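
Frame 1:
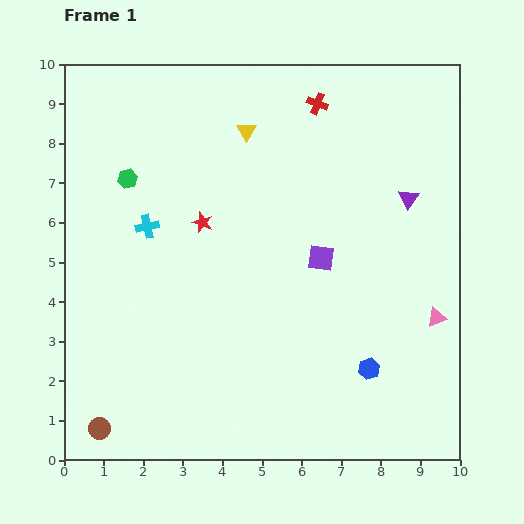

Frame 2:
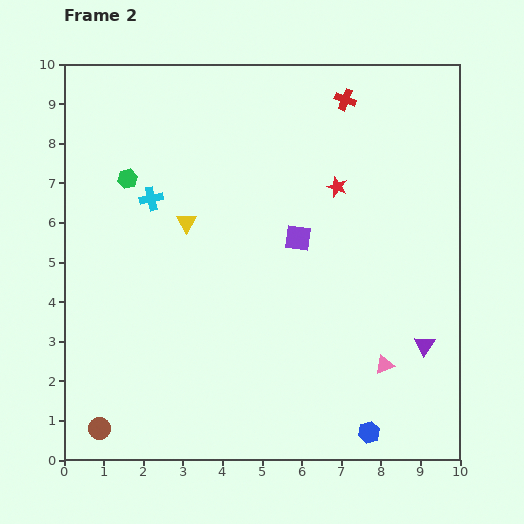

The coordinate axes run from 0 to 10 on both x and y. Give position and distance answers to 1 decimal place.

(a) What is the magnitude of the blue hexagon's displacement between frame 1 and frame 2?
1.6

The blue hexagon moved from (7.7, 2.3) to (7.7, 0.7), a distance of √(0.0² + 1.6²) ≈ 1.6.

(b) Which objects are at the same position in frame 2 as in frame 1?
the brown circle, the green hexagon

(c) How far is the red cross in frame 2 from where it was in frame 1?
0.7

The red cross moved from (6.4, 9.0) to (7.1, 9.1), a distance of √(0.7² + 0.1²) ≈ 0.7.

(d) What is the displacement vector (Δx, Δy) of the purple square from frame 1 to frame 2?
(-0.6, 0.5)

The purple square was at (6.5, 5.1) in frame 1 and (5.9, 5.6) in frame 2.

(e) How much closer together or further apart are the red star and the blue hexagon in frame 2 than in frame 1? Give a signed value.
+0.7

Distance in frame 1: 5.6. Distance in frame 2: 6.3.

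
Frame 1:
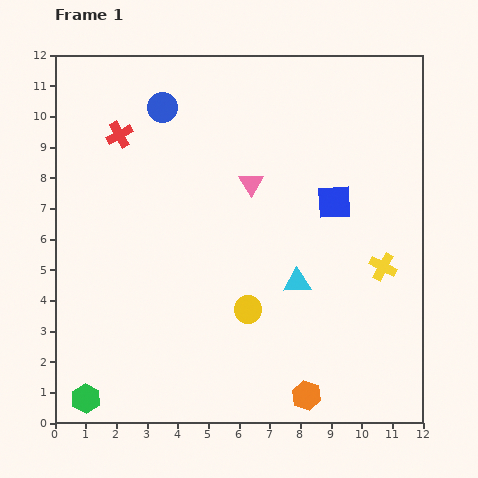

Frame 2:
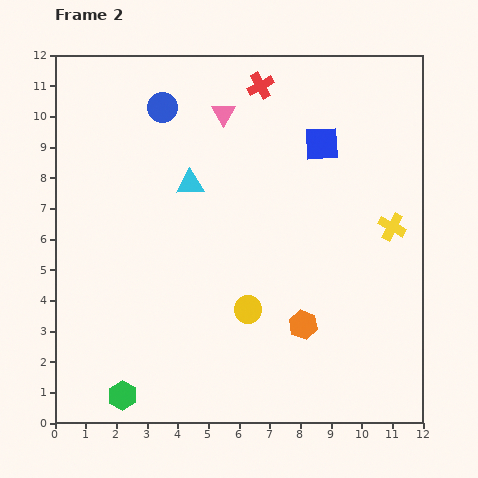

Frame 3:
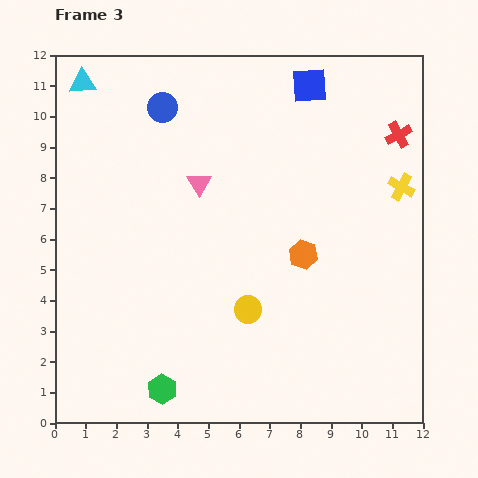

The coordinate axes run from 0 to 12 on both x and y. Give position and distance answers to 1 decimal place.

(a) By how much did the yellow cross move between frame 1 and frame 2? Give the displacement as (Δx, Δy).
(0.3, 1.3)

The yellow cross was at (10.7, 5.1) in frame 1 and (11.0, 6.4) in frame 2.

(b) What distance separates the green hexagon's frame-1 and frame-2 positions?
1.2

The green hexagon moved from (1.0, 0.8) to (2.2, 0.9), a distance of √(1.2² + 0.1²) ≈ 1.2.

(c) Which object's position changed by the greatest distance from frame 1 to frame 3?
the cyan triangle

(moved 9.6; next 9.1)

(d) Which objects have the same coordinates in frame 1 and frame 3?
the yellow circle, the blue circle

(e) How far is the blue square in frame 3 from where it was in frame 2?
1.9

The blue square moved from (8.7, 9.1) to (8.3, 11.0), a distance of √(0.4² + 1.9²) ≈ 1.9.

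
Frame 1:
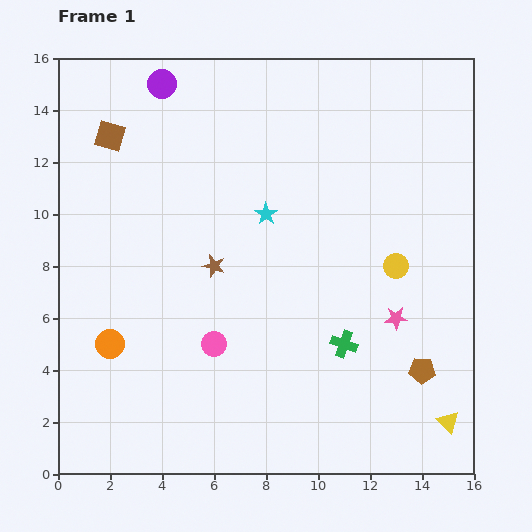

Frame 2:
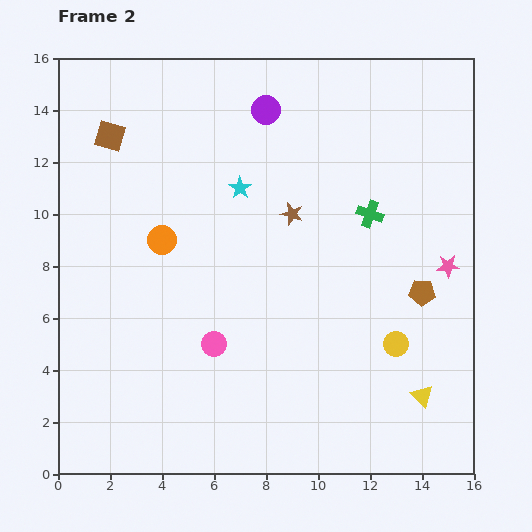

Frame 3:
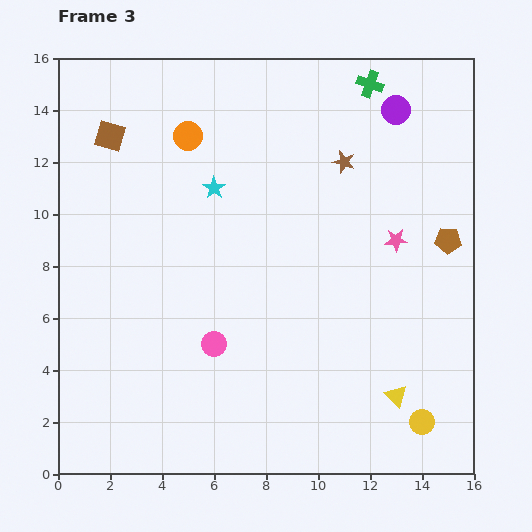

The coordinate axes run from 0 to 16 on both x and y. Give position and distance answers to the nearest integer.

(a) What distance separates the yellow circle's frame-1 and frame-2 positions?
3

The yellow circle moved from (13, 8) to (13, 5), a distance of √(0² + 3²) ≈ 3.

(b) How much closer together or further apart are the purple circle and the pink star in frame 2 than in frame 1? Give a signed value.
-4

Distance in frame 1: 13. Distance in frame 2: 9.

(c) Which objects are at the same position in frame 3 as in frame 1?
the pink circle, the brown square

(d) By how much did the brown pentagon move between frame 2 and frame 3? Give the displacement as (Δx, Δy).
(1, 2)

The brown pentagon was at (14, 7) in frame 2 and (15, 9) in frame 3.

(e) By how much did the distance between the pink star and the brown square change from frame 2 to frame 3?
-2

Distance in frame 2: 14. Distance in frame 3: 12.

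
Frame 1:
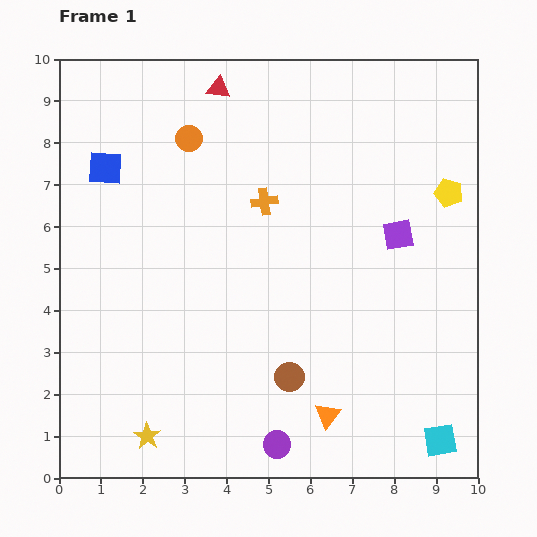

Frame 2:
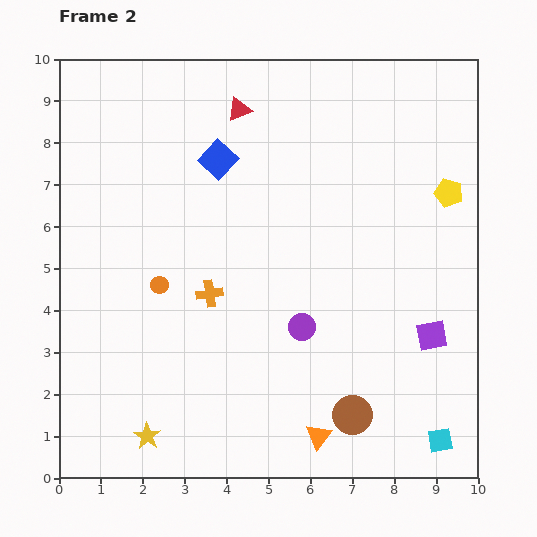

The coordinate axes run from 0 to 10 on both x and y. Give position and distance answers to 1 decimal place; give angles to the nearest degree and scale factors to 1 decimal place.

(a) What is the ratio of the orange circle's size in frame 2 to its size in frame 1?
0.7×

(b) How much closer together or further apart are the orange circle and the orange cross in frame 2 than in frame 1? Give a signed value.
-1.1

Distance in frame 1: 2.3. Distance in frame 2: 1.2.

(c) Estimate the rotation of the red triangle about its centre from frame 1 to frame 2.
30° counter-clockwise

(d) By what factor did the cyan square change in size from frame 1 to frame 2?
0.7×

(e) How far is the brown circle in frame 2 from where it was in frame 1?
1.7

The brown circle moved from (5.5, 2.4) to (7.0, 1.5), a distance of √(1.5² + 0.9²) ≈ 1.7.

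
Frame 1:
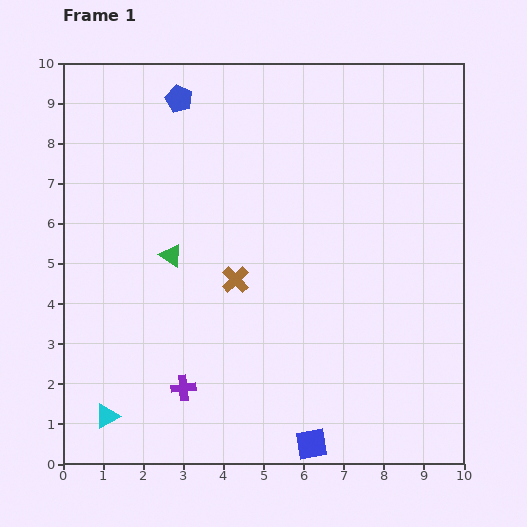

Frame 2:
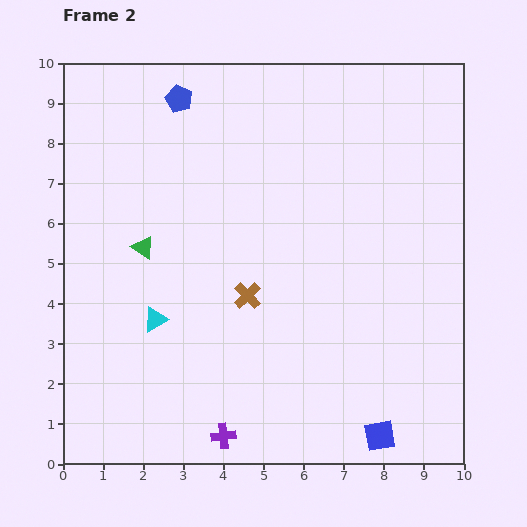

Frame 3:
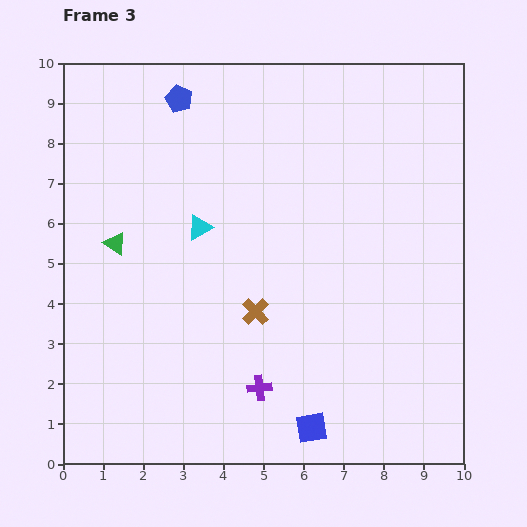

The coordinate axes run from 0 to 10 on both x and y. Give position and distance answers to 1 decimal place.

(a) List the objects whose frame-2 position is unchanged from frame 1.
the blue pentagon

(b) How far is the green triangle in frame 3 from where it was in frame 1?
1.4

The green triangle moved from (2.7, 5.2) to (1.3, 5.5), a distance of √(1.4² + 0.3²) ≈ 1.4.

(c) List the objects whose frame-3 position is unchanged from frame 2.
the blue pentagon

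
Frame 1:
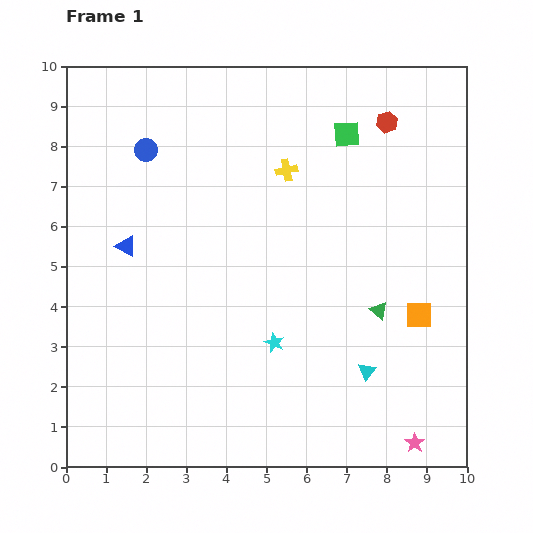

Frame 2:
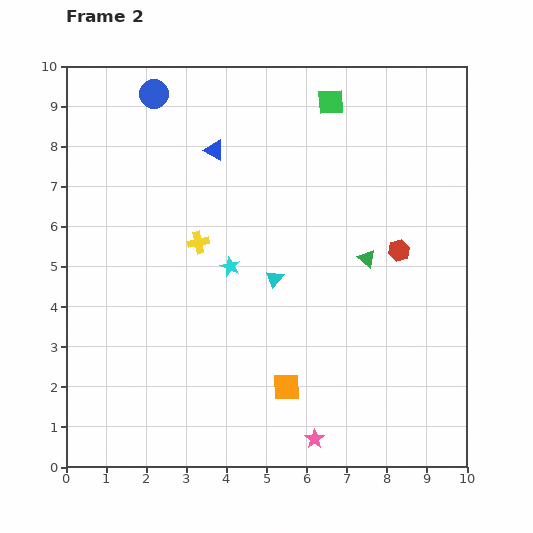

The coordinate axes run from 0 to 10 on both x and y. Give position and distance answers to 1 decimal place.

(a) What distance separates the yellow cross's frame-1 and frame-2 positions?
2.8

The yellow cross moved from (5.5, 7.4) to (3.3, 5.6), a distance of √(2.2² + 1.8²) ≈ 2.8.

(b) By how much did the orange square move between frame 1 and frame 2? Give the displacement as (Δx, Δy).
(-3.3, -1.8)

The orange square was at (8.8, 3.8) in frame 1 and (5.5, 2.0) in frame 2.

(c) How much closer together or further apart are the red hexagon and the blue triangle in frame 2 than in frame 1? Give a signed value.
-2.0

Distance in frame 1: 7.2. Distance in frame 2: 5.2.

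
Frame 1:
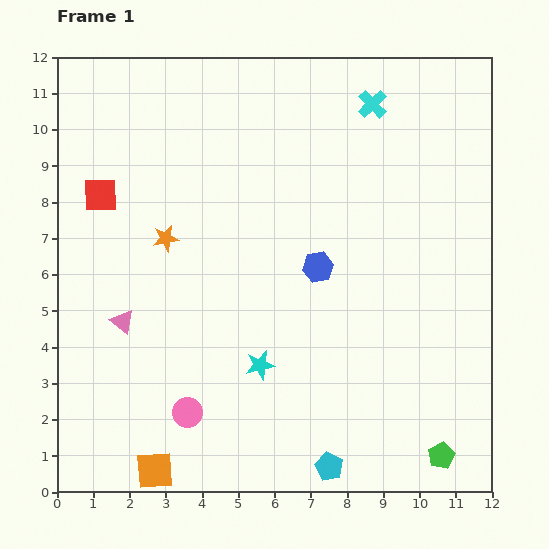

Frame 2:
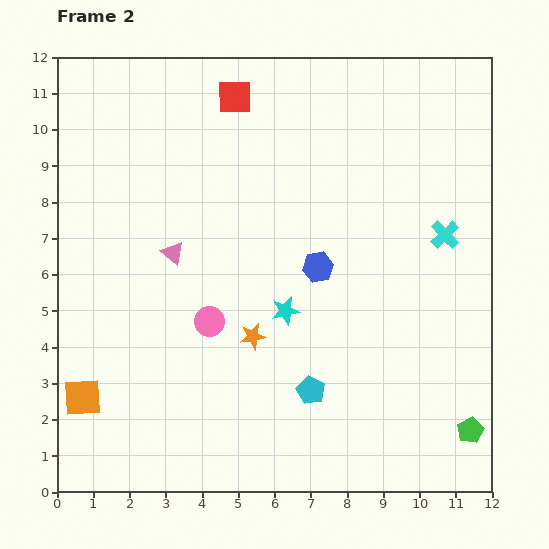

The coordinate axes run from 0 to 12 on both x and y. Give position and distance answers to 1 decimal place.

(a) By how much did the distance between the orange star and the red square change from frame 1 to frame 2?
+4.4

Distance in frame 1: 2.2. Distance in frame 2: 6.6.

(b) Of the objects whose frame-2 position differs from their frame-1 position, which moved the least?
the green pentagon

(moved 1.1)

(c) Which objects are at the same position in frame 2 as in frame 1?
the blue hexagon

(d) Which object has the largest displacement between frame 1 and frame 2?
the red square

(moved 4.6; next 4.1)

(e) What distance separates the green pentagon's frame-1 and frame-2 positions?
1.1

The green pentagon moved from (10.6, 1.0) to (11.4, 1.7), a distance of √(0.8² + 0.7²) ≈ 1.1.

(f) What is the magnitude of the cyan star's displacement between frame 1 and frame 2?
1.7

The cyan star moved from (5.6, 3.5) to (6.3, 5.0), a distance of √(0.7² + 1.5²) ≈ 1.7.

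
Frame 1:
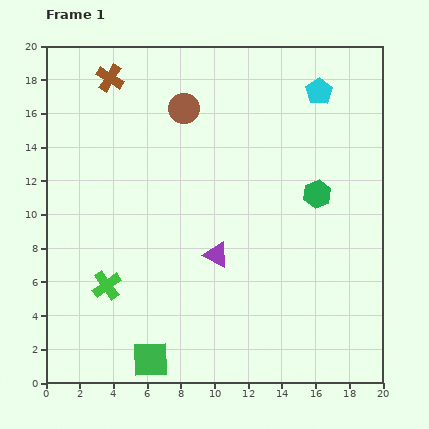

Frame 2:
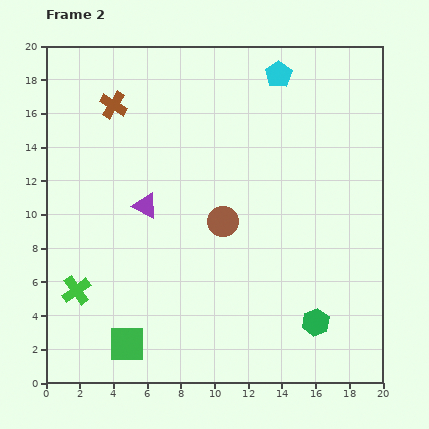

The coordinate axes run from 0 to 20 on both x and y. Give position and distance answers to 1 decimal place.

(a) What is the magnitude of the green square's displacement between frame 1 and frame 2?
1.7

The green square moved from (6.2, 1.4) to (4.8, 2.3), a distance of √(1.4² + 0.9²) ≈ 1.7.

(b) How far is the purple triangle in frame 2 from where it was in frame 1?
5.1

The purple triangle moved from (10.1, 7.6) to (5.9, 10.5), a distance of √(4.2² + 2.9²) ≈ 5.1.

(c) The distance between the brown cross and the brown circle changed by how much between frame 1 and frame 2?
+4.7

Distance in frame 1: 4.8. Distance in frame 2: 9.5.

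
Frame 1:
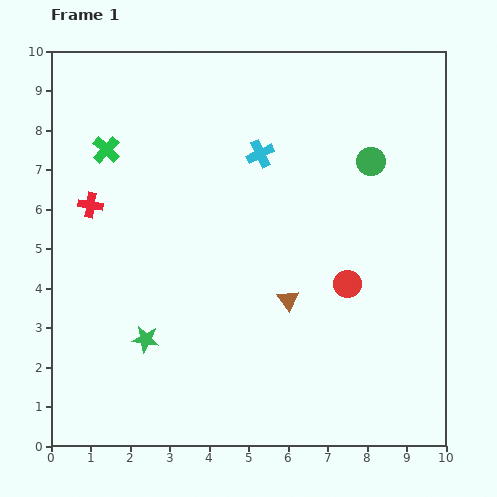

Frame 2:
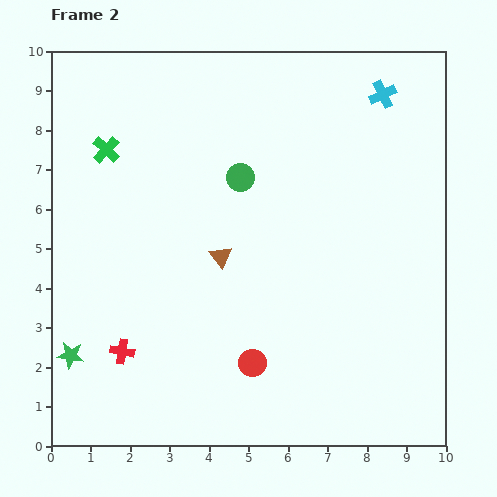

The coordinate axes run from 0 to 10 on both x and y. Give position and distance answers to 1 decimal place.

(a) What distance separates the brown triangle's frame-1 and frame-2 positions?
2.0

The brown triangle moved from (6.0, 3.7) to (4.3, 4.8), a distance of √(1.7² + 1.1²) ≈ 2.0.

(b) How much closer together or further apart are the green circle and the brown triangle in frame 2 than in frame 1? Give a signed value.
-2.0

Distance in frame 1: 4.1. Distance in frame 2: 2.1.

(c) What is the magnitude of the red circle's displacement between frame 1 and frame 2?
3.1

The red circle moved from (7.5, 4.1) to (5.1, 2.1), a distance of √(2.4² + 2.0²) ≈ 3.1.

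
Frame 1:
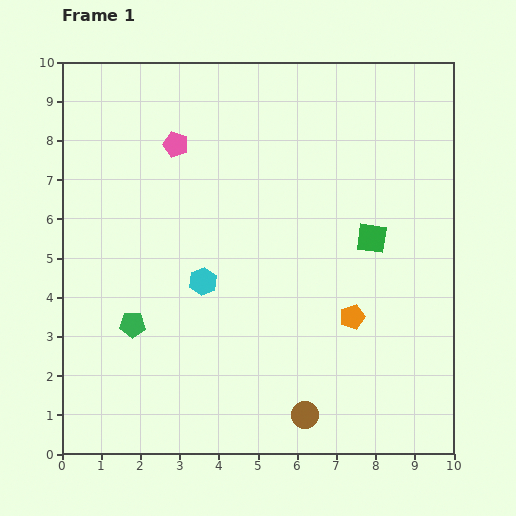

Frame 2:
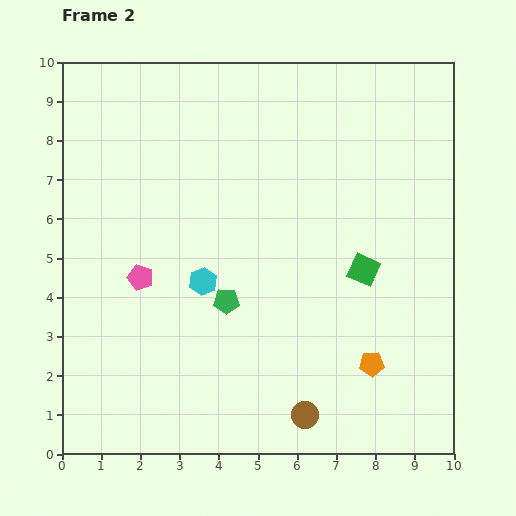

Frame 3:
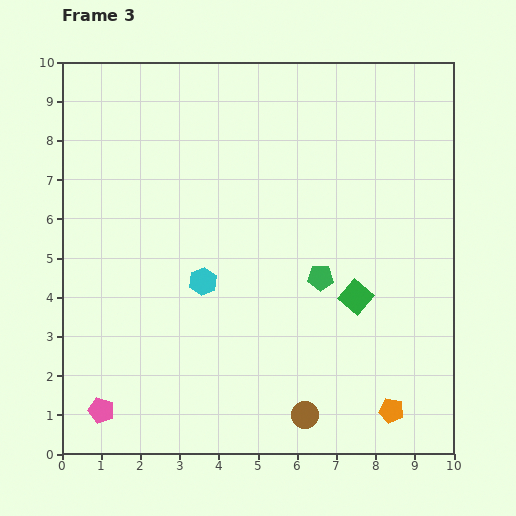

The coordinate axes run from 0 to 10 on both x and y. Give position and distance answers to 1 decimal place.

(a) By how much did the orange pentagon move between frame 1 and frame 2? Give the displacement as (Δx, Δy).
(0.5, -1.2)

The orange pentagon was at (7.4, 3.5) in frame 1 and (7.9, 2.3) in frame 2.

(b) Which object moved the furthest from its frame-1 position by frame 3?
the pink pentagon

(moved 7.1; next 4.9)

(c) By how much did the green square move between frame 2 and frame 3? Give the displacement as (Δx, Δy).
(-0.2, -0.7)

The green square was at (7.7, 4.7) in frame 2 and (7.5, 4.0) in frame 3.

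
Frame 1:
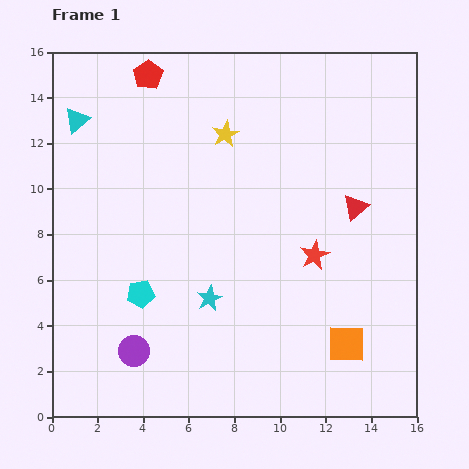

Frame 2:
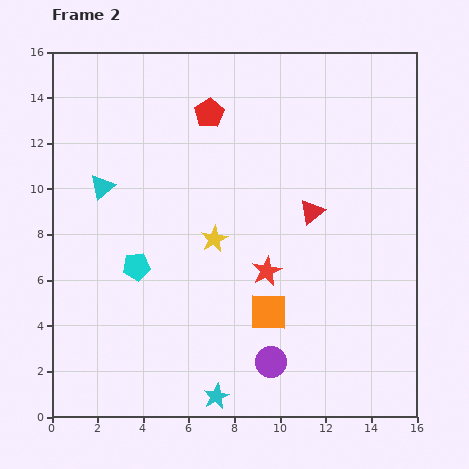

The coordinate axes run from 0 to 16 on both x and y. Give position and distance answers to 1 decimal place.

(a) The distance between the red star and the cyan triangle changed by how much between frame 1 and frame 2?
-3.9

Distance in frame 1: 12.0. Distance in frame 2: 8.1.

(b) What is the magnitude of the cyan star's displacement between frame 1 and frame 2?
4.3

The cyan star moved from (6.9, 5.2) to (7.2, 0.9), a distance of √(0.3² + 4.3²) ≈ 4.3.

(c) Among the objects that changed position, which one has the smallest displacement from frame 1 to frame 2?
the cyan pentagon

(moved 1.2)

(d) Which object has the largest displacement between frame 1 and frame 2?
the purple circle

(moved 6.0; next 4.6)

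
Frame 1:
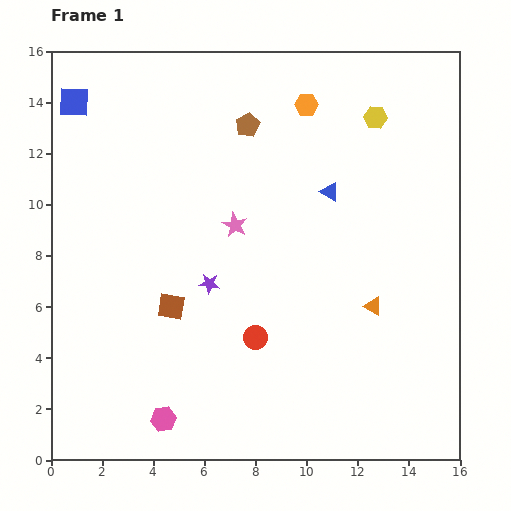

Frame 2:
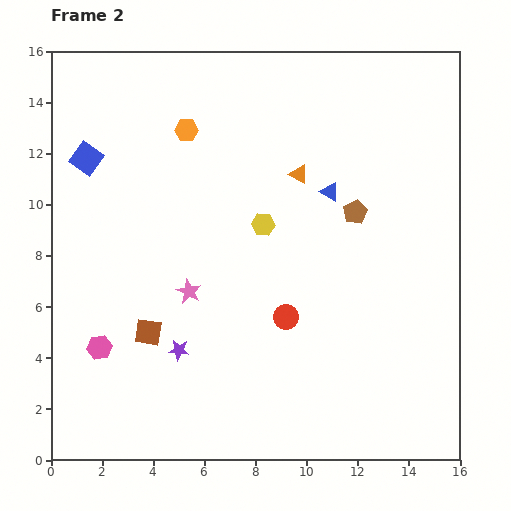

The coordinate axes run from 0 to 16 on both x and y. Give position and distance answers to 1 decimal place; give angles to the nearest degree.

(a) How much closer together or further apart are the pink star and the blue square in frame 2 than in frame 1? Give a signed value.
-1.3

Distance in frame 1: 7.9. Distance in frame 2: 6.6.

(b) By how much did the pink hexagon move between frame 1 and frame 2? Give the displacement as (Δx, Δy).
(-2.5, 2.8)

The pink hexagon was at (4.4, 1.6) in frame 1 and (1.9, 4.4) in frame 2.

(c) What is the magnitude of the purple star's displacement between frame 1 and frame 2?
2.9

The purple star moved from (6.2, 6.9) to (5.0, 4.3), a distance of √(1.2² + 2.6²) ≈ 2.9.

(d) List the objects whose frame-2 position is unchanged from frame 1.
the blue triangle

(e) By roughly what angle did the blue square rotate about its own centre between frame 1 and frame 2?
34° clockwise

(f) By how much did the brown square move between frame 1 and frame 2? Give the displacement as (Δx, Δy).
(-0.9, -1.0)

The brown square was at (4.7, 6.0) in frame 1 and (3.8, 5.0) in frame 2.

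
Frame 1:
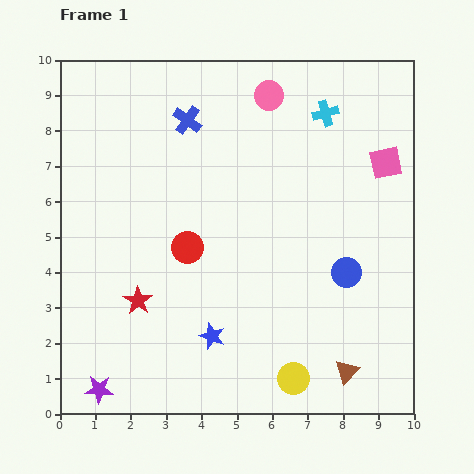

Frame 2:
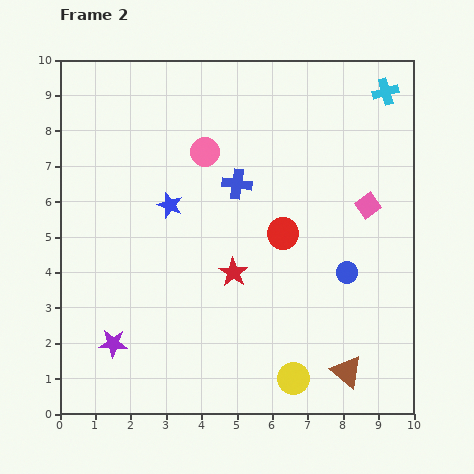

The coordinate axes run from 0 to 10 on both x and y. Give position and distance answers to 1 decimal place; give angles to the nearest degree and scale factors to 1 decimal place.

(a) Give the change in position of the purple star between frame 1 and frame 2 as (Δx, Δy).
(0.4, 1.3)

The purple star was at (1.1, 0.7) in frame 1 and (1.5, 2.0) in frame 2.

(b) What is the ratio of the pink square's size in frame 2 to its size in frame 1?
0.7×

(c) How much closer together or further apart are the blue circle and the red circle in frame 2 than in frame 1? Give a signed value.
-2.5

Distance in frame 1: 4.6. Distance in frame 2: 2.1.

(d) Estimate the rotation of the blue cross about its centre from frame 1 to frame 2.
28° counter-clockwise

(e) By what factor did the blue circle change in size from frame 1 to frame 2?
0.7×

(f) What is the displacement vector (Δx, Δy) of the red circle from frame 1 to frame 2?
(2.7, 0.4)

The red circle was at (3.6, 4.7) in frame 1 and (6.3, 5.1) in frame 2.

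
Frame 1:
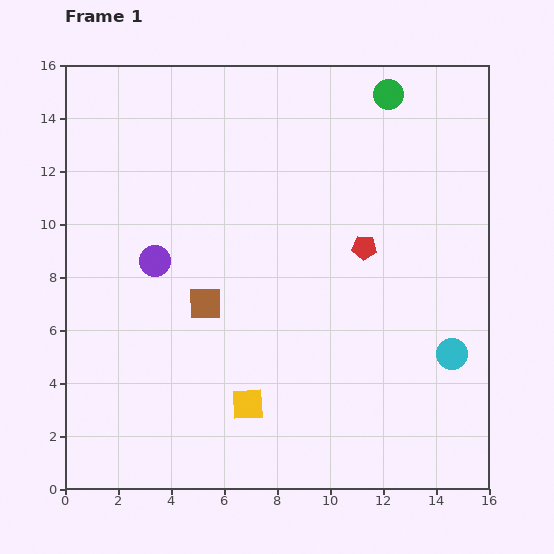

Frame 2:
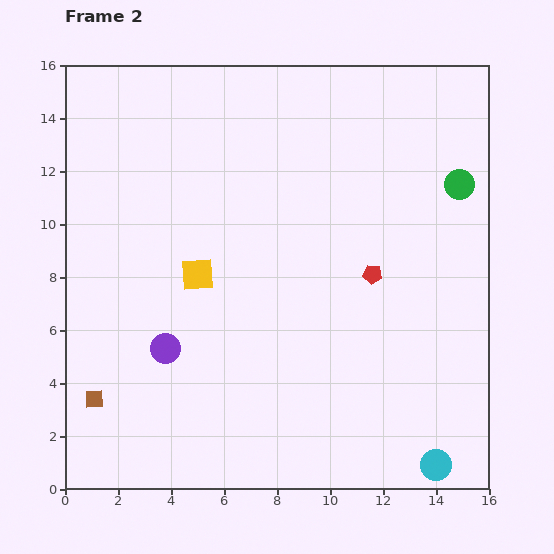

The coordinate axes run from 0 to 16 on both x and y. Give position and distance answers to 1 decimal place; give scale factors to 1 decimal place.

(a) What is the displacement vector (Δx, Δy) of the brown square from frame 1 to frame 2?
(-4.2, -3.6)

The brown square was at (5.3, 7.0) in frame 1 and (1.1, 3.4) in frame 2.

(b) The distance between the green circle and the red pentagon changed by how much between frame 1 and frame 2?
-1.2

Distance in frame 1: 5.9. Distance in frame 2: 4.7.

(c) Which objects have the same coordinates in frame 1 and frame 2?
none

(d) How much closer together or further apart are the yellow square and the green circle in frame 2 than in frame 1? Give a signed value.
-2.3

Distance in frame 1: 12.8. Distance in frame 2: 10.5.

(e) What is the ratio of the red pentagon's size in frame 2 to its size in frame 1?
0.8×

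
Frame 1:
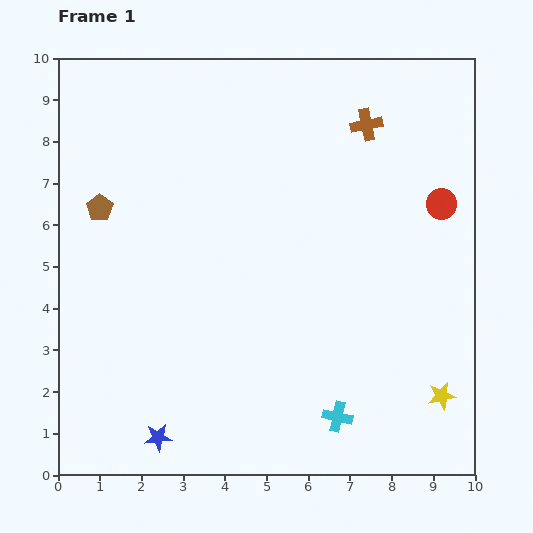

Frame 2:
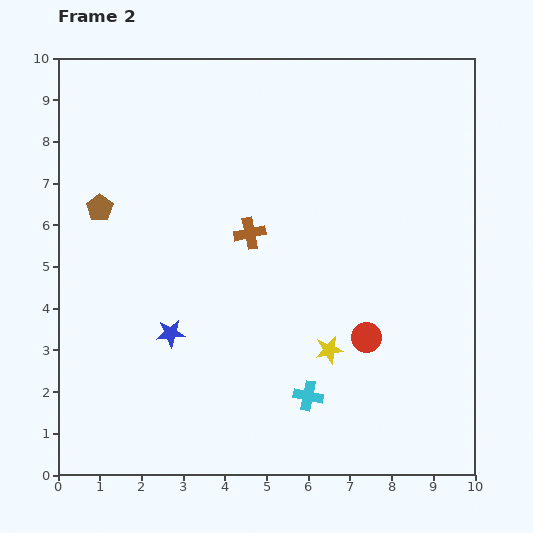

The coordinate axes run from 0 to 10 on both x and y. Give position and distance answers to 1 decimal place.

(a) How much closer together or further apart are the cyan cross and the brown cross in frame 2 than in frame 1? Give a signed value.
-2.9

Distance in frame 1: 7.0. Distance in frame 2: 4.1.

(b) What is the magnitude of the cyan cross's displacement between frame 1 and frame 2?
0.9

The cyan cross moved from (6.7, 1.4) to (6.0, 1.9), a distance of √(0.7² + 0.5²) ≈ 0.9.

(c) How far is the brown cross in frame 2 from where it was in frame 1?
3.8

The brown cross moved from (7.4, 8.4) to (4.6, 5.8), a distance of √(2.8² + 2.6²) ≈ 3.8.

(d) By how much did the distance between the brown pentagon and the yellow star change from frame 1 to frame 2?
-2.9

Distance in frame 1: 9.4. Distance in frame 2: 6.5.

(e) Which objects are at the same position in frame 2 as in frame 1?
the brown pentagon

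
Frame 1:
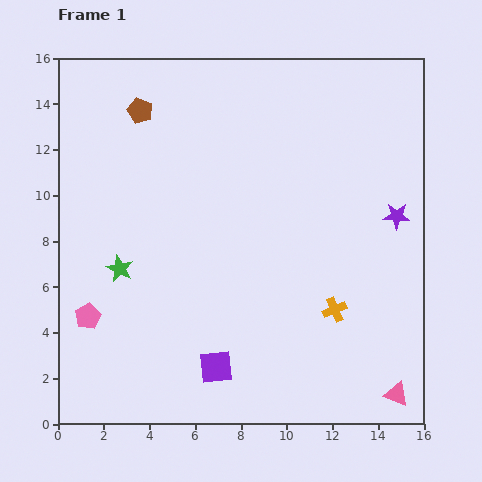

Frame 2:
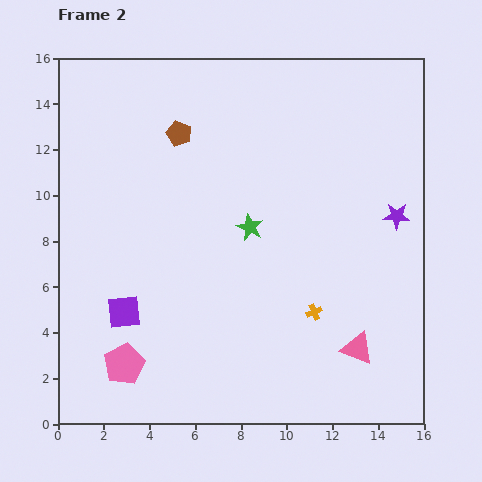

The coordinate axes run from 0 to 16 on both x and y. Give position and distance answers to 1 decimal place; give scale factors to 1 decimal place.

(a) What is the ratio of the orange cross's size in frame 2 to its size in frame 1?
0.6×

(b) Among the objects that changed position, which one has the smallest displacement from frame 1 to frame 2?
the orange cross

(moved 0.9)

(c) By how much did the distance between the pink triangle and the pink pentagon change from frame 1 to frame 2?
-3.7

Distance in frame 1: 13.9. Distance in frame 2: 10.2.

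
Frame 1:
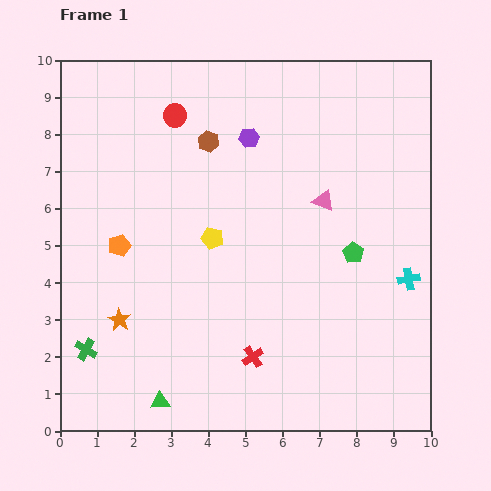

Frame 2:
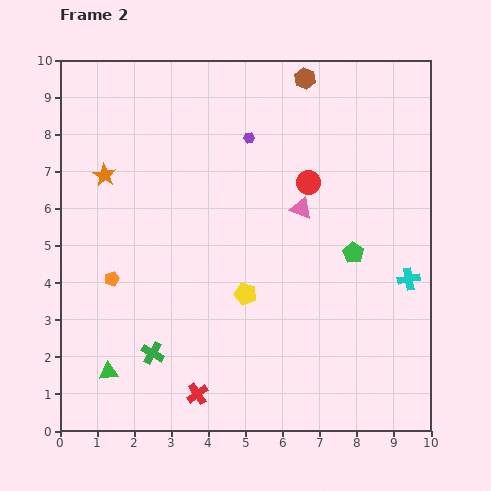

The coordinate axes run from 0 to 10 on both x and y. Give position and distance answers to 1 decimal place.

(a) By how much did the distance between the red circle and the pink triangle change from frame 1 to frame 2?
-3.9

Distance in frame 1: 4.6. Distance in frame 2: 0.7.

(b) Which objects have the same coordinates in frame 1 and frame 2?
the purple hexagon, the cyan cross, the green pentagon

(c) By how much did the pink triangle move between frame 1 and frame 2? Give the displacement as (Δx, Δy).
(-0.6, -0.2)

The pink triangle was at (7.1, 6.2) in frame 1 and (6.5, 6.0) in frame 2.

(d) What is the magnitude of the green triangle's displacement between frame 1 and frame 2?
1.6

The green triangle moved from (2.7, 0.8) to (1.3, 1.6), a distance of √(1.4² + 0.8²) ≈ 1.6.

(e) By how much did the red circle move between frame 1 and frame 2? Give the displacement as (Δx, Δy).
(3.6, -1.8)

The red circle was at (3.1, 8.5) in frame 1 and (6.7, 6.7) in frame 2.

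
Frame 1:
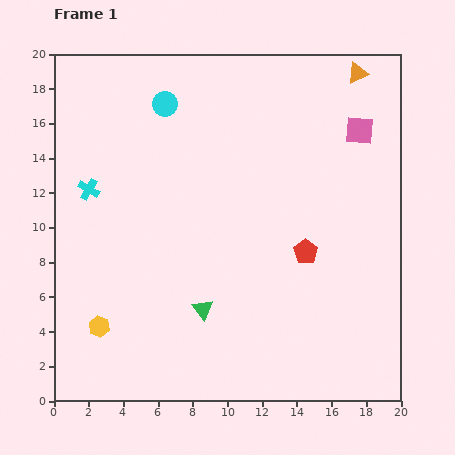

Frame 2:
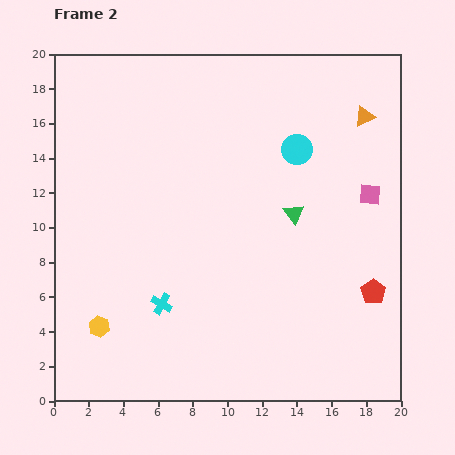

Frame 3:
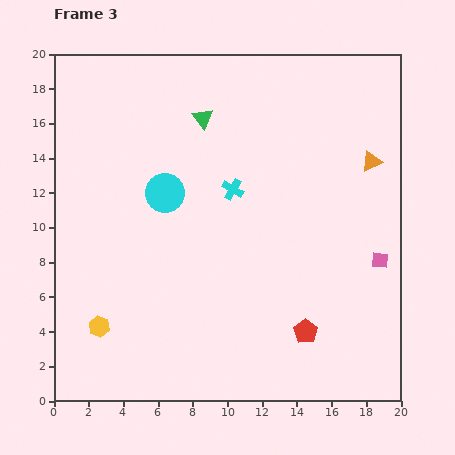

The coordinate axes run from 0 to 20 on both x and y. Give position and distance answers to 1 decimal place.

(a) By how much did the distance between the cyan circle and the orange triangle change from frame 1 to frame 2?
-6.9

Distance in frame 1: 11.2. Distance in frame 2: 4.3.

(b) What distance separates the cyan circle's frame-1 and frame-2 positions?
8.0

The cyan circle moved from (6.4, 17.1) to (14.0, 14.5), a distance of √(7.6² + 2.6²) ≈ 8.0.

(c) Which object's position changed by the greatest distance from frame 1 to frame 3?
the green triangle

(moved 11.0; next 8.3)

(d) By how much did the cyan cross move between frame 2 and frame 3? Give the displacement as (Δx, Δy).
(4.1, 6.6)

The cyan cross was at (6.2, 5.6) in frame 2 and (10.3, 12.2) in frame 3.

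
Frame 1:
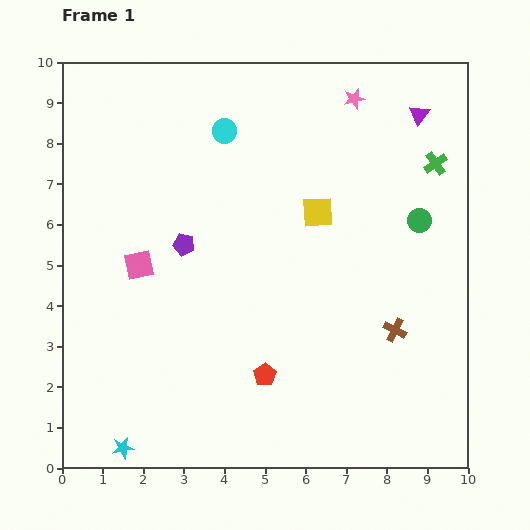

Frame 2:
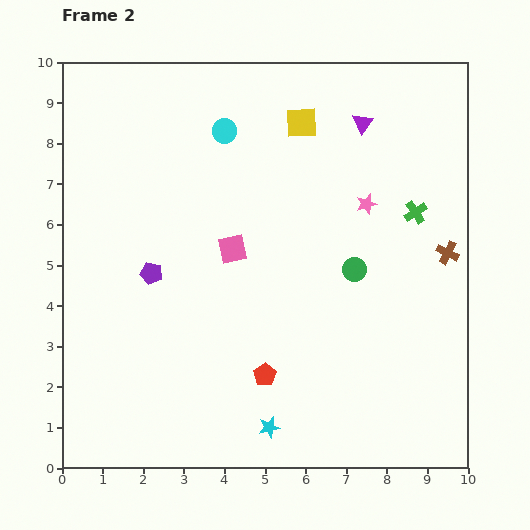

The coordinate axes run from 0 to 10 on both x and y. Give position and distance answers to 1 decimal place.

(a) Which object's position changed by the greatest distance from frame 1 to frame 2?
the cyan star

(moved 3.6; next 2.6)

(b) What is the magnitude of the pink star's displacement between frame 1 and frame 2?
2.6

The pink star moved from (7.2, 9.1) to (7.5, 6.5), a distance of √(0.3² + 2.6²) ≈ 2.6.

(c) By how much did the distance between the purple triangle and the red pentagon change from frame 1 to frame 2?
-0.8

Distance in frame 1: 7.4. Distance in frame 2: 6.6.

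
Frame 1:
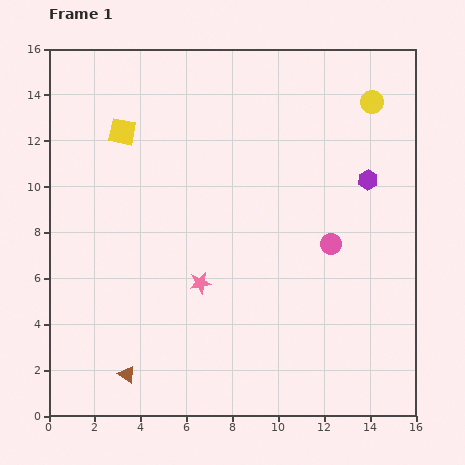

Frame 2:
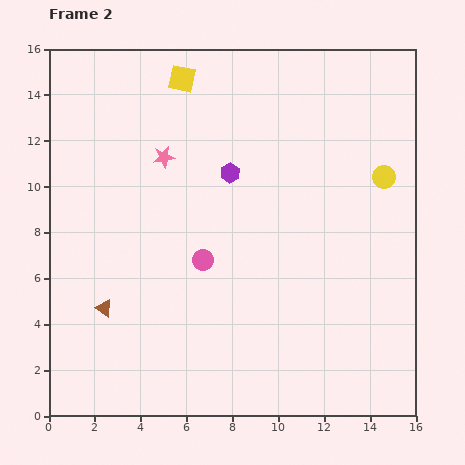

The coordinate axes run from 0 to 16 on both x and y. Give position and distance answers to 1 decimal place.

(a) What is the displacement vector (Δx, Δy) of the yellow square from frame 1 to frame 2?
(2.6, 2.3)

The yellow square was at (3.2, 12.4) in frame 1 and (5.8, 14.7) in frame 2.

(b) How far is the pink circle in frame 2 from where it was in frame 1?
5.6

The pink circle moved from (12.3, 7.5) to (6.7, 6.8), a distance of √(5.6² + 0.7²) ≈ 5.6.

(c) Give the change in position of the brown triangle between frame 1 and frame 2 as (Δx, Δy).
(-1.0, 2.9)

The brown triangle was at (3.4, 1.8) in frame 1 and (2.4, 4.7) in frame 2.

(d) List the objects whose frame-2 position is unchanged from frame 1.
none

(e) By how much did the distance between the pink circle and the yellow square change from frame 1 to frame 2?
-2.3

Distance in frame 1: 10.3. Distance in frame 2: 8.0.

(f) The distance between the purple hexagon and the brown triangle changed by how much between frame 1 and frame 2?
-5.4

Distance in frame 1: 13.5. Distance in frame 2: 8.1.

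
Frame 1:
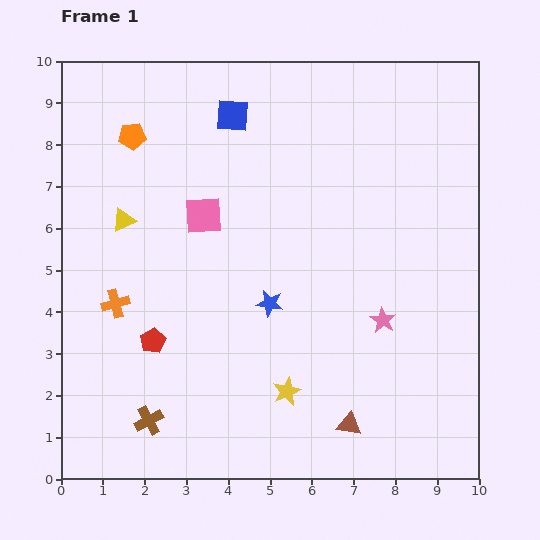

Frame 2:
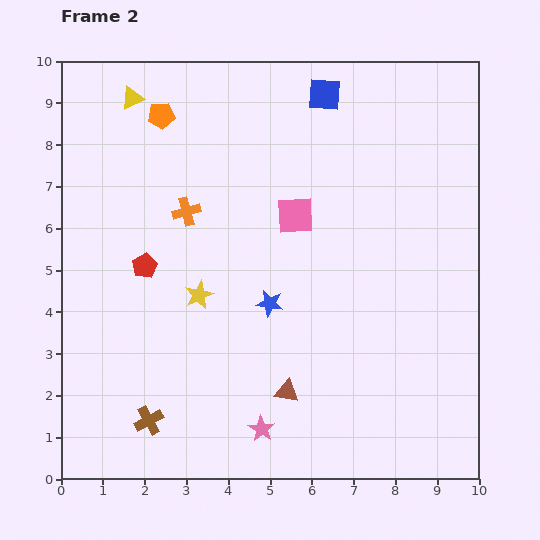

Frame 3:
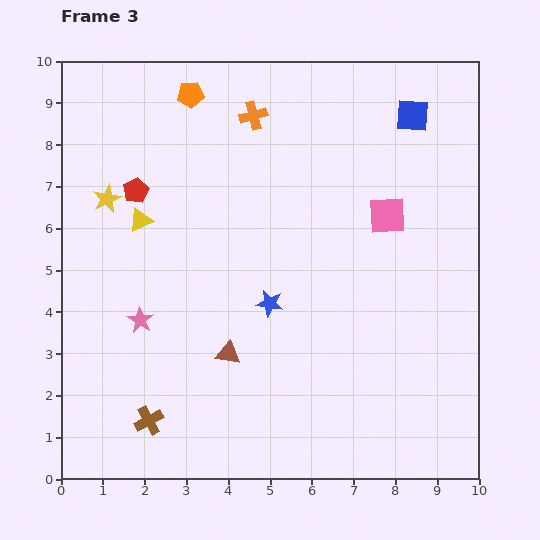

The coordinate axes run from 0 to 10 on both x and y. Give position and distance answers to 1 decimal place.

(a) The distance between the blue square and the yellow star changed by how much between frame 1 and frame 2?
-1.0

Distance in frame 1: 6.7. Distance in frame 2: 5.7.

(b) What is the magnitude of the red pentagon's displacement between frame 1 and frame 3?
3.6

The red pentagon moved from (2.2, 3.3) to (1.8, 6.9), a distance of √(0.4² + 3.6²) ≈ 3.6.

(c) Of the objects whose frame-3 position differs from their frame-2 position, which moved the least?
the orange pentagon

(moved 0.9)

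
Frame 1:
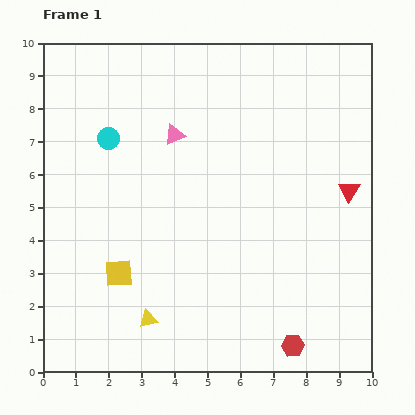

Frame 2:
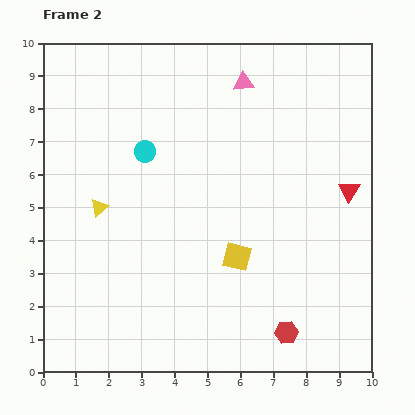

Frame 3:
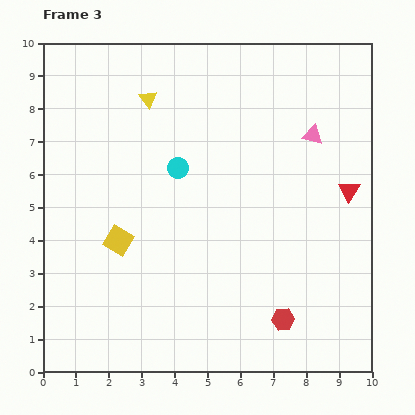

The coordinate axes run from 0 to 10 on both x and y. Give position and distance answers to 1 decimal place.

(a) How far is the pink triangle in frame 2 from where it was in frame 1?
2.6

The pink triangle moved from (4.0, 7.2) to (6.1, 8.8), a distance of √(2.1² + 1.6²) ≈ 2.6.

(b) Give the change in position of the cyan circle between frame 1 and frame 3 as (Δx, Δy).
(2.1, -0.9)

The cyan circle was at (2.0, 7.1) in frame 1 and (4.1, 6.2) in frame 3.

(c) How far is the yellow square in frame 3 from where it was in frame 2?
3.6

The yellow square moved from (5.9, 3.5) to (2.3, 4.0), a distance of √(3.6² + 0.5²) ≈ 3.6.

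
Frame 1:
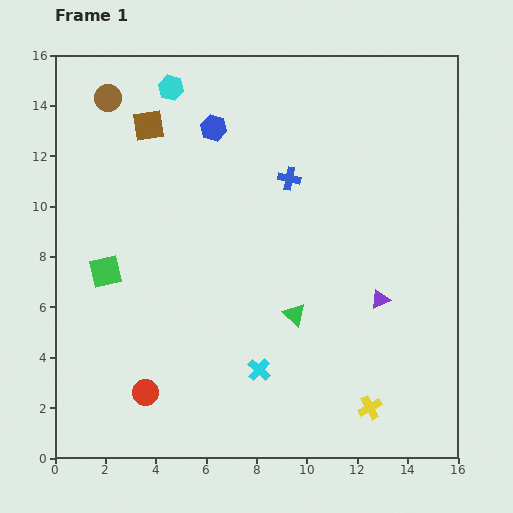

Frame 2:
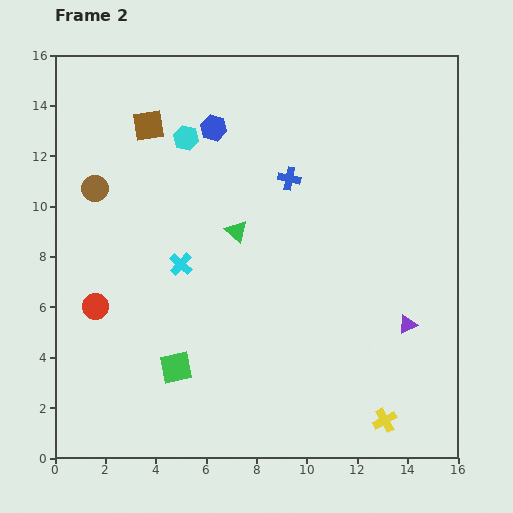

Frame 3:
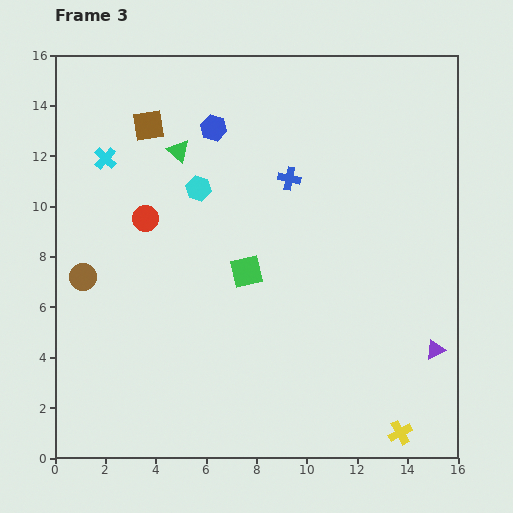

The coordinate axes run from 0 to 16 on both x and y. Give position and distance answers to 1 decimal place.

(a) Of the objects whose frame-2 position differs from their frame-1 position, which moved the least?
the yellow cross

(moved 0.8)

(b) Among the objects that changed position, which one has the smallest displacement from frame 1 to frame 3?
the yellow cross

(moved 1.6)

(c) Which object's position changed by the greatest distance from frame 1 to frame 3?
the cyan cross

(moved 10.4; next 8.0)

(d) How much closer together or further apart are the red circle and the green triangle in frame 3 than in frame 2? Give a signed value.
-3.4

Distance in frame 2: 6.4. Distance in frame 3: 3.0.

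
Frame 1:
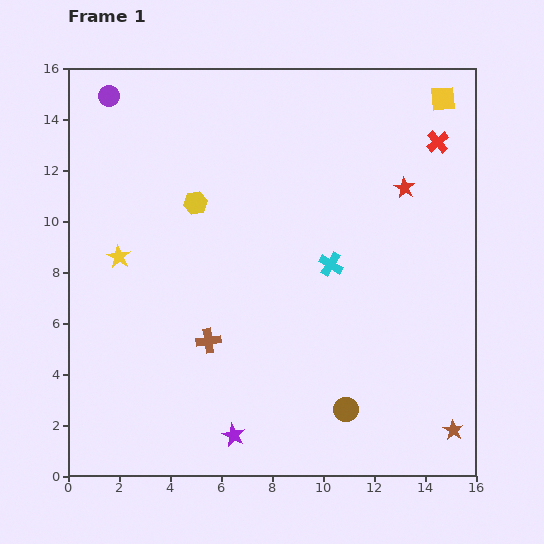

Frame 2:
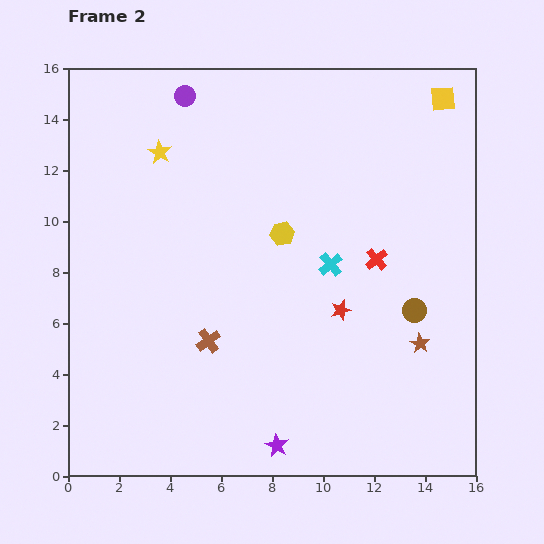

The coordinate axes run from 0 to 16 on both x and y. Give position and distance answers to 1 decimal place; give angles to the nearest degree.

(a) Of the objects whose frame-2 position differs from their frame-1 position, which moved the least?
the purple star

(moved 1.7)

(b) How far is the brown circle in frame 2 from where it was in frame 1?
4.7

The brown circle moved from (10.9, 2.6) to (13.6, 6.5), a distance of √(2.7² + 3.9²) ≈ 4.7.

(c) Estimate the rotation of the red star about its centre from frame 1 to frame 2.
27° clockwise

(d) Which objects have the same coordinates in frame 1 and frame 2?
the yellow square, the cyan cross, the brown cross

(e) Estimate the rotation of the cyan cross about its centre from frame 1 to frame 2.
19° clockwise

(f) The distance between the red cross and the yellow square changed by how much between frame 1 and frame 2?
+5.1

Distance in frame 1: 1.7. Distance in frame 2: 6.8.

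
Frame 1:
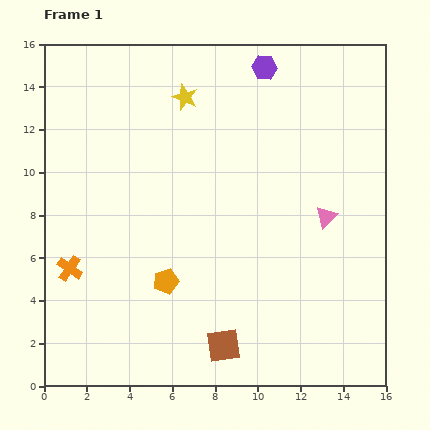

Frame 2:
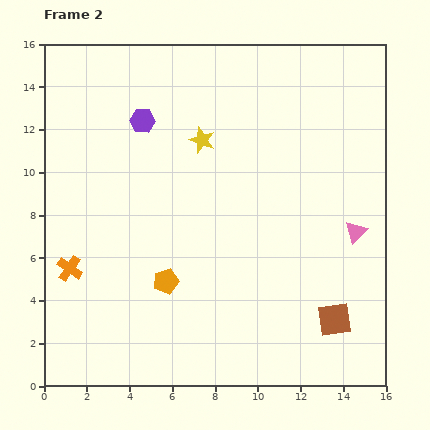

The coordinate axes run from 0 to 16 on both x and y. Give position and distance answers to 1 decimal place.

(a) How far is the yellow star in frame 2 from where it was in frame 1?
2.2

The yellow star moved from (6.6, 13.5) to (7.4, 11.5), a distance of √(0.8² + 2.0²) ≈ 2.2.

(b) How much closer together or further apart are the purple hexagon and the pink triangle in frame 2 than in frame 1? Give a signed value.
+3.7

Distance in frame 1: 7.6. Distance in frame 2: 11.3.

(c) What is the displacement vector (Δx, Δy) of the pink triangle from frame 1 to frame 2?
(1.4, -0.7)

The pink triangle was at (13.2, 7.9) in frame 1 and (14.6, 7.2) in frame 2.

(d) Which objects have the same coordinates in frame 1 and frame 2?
the orange pentagon, the orange cross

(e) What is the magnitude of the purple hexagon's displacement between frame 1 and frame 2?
6.2

The purple hexagon moved from (10.3, 14.9) to (4.6, 12.4), a distance of √(5.7² + 2.5²) ≈ 6.2.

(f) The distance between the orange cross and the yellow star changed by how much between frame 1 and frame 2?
-1.1

Distance in frame 1: 9.7. Distance in frame 2: 8.6.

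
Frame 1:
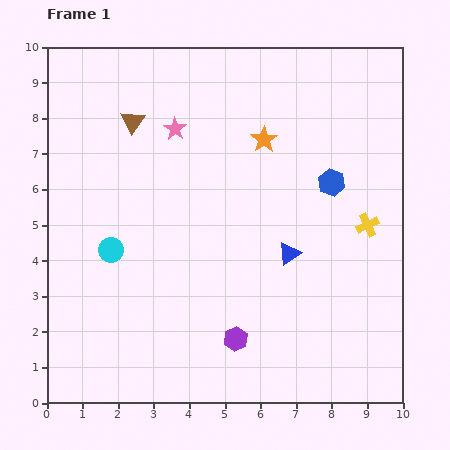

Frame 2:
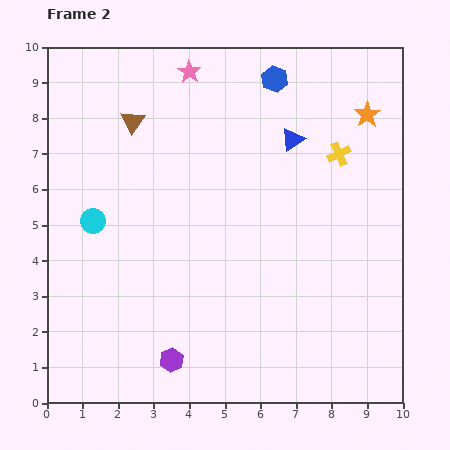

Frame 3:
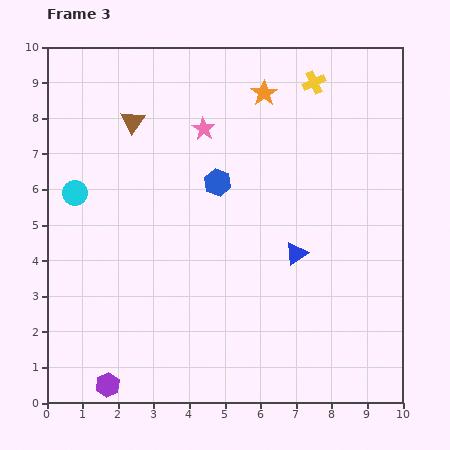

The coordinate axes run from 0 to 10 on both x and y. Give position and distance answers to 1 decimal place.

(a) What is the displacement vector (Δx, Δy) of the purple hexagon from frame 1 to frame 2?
(-1.8, -0.6)

The purple hexagon was at (5.3, 1.8) in frame 1 and (3.5, 1.2) in frame 2.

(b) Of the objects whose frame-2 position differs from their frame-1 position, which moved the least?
the cyan circle

(moved 0.9)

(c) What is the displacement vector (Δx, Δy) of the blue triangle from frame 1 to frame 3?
(0.2, 0.0)

The blue triangle was at (6.8, 4.2) in frame 1 and (7.0, 4.2) in frame 3.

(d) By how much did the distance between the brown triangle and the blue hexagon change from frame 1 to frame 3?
-3.0

Distance in frame 1: 5.9. Distance in frame 3: 2.9.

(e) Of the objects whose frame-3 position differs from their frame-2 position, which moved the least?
the cyan circle

(moved 0.9)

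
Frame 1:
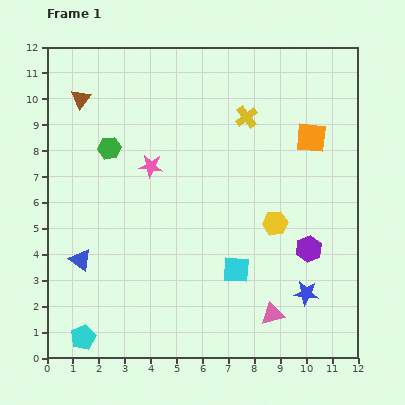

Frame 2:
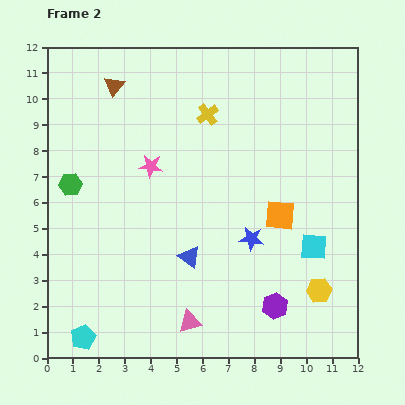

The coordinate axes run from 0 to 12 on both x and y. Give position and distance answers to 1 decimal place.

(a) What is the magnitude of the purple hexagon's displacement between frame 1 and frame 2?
2.6

The purple hexagon moved from (10.1, 4.2) to (8.8, 2.0), a distance of √(1.3² + 2.2²) ≈ 2.6.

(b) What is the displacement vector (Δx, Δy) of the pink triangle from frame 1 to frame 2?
(-3.2, -0.3)

The pink triangle was at (8.7, 1.7) in frame 1 and (5.5, 1.4) in frame 2.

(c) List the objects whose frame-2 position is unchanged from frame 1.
the pink star, the cyan pentagon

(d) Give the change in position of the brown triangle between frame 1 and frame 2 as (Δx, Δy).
(1.3, 0.5)

The brown triangle was at (1.3, 10.0) in frame 1 and (2.6, 10.5) in frame 2.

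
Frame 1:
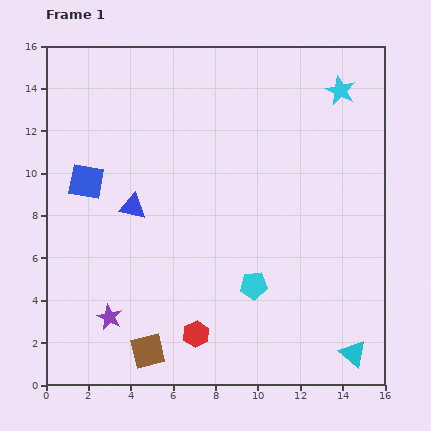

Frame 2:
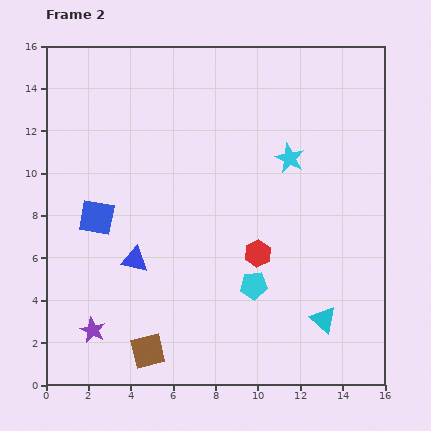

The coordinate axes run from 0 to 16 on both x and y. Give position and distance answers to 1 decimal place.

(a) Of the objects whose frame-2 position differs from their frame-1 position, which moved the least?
the purple star

(moved 1.0)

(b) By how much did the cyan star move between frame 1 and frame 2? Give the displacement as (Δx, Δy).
(-2.4, -3.2)

The cyan star was at (13.9, 13.9) in frame 1 and (11.5, 10.7) in frame 2.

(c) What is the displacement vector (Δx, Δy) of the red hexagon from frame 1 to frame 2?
(2.9, 3.8)

The red hexagon was at (7.1, 2.4) in frame 1 and (10.0, 6.2) in frame 2.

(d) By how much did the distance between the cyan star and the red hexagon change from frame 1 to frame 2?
-8.7

Distance in frame 1: 13.4. Distance in frame 2: 4.7.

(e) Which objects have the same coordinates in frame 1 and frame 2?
the cyan pentagon, the brown square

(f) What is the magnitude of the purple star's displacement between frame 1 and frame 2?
1.0

The purple star moved from (3.0, 3.2) to (2.2, 2.6), a distance of √(0.8² + 0.6²) ≈ 1.0.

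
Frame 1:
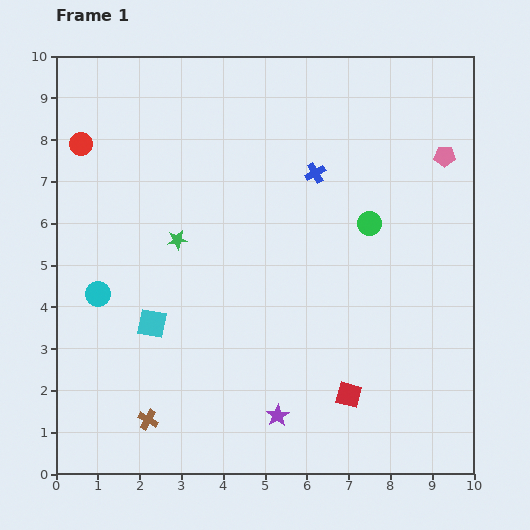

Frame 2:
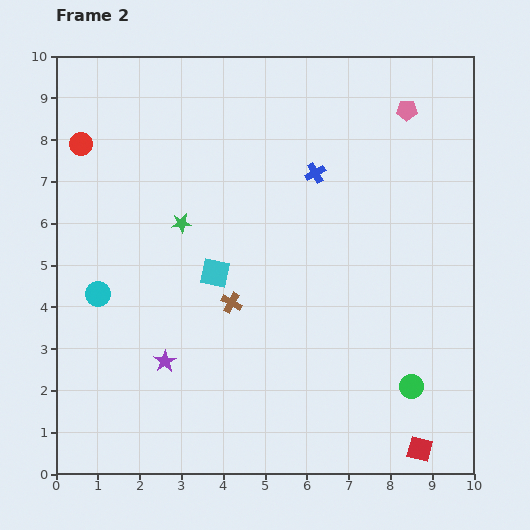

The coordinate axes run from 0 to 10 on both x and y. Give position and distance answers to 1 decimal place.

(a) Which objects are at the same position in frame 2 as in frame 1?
the blue cross, the red circle, the cyan circle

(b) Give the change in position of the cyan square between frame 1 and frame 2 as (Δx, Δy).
(1.5, 1.2)

The cyan square was at (2.3, 3.6) in frame 1 and (3.8, 4.8) in frame 2.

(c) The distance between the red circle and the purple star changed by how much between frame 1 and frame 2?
-2.4

Distance in frame 1: 8.0. Distance in frame 2: 5.6.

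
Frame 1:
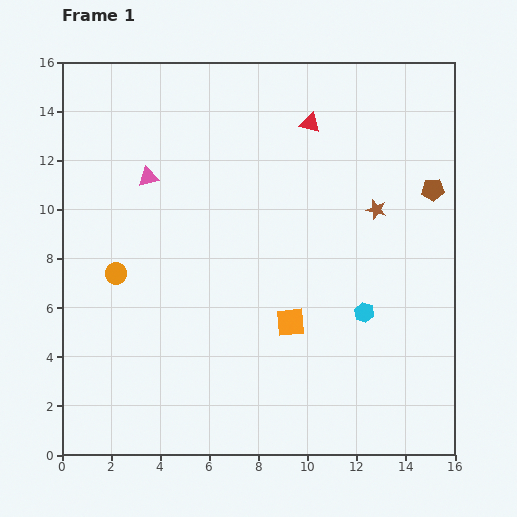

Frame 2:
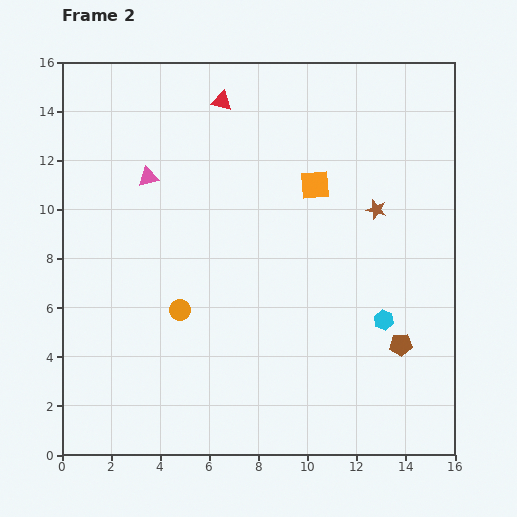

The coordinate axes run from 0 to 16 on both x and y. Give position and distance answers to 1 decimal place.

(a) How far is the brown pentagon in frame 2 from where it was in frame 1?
6.4

The brown pentagon moved from (15.1, 10.8) to (13.8, 4.5), a distance of √(1.3² + 6.3²) ≈ 6.4.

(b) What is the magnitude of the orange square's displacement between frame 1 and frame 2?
5.7

The orange square moved from (9.3, 5.4) to (10.3, 11.0), a distance of √(1.0² + 5.6²) ≈ 5.7.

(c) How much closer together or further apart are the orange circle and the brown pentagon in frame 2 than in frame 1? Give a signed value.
-4.2

Distance in frame 1: 13.3. Distance in frame 2: 9.1.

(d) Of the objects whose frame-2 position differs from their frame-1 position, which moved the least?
the cyan hexagon

(moved 0.9)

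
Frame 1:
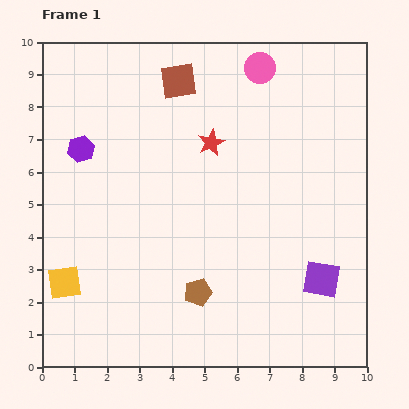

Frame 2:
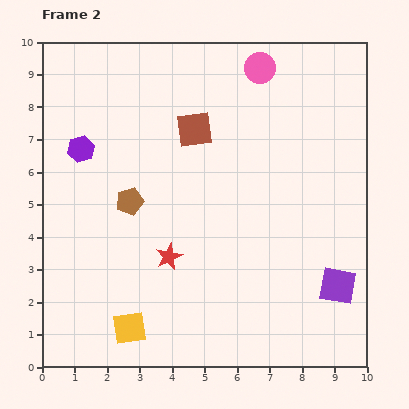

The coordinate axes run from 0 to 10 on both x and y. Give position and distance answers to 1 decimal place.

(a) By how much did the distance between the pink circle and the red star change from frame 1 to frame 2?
+3.7

Distance in frame 1: 2.7. Distance in frame 2: 6.4.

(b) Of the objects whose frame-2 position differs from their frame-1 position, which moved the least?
the purple square

(moved 0.5)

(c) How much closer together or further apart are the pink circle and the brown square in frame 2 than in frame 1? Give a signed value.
+0.3

Distance in frame 1: 2.5. Distance in frame 2: 2.8.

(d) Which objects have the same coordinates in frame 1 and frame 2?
the purple hexagon, the pink circle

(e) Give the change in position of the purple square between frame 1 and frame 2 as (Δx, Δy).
(0.5, -0.2)

The purple square was at (8.6, 2.7) in frame 1 and (9.1, 2.5) in frame 2.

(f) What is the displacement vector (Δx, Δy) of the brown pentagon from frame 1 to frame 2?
(-2.1, 2.8)

The brown pentagon was at (4.8, 2.3) in frame 1 and (2.7, 5.1) in frame 2.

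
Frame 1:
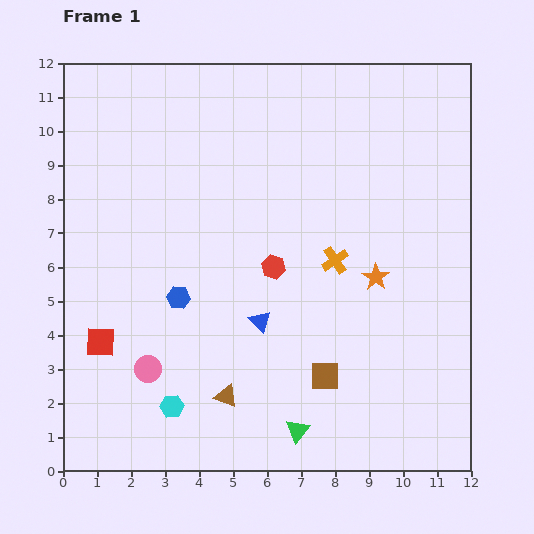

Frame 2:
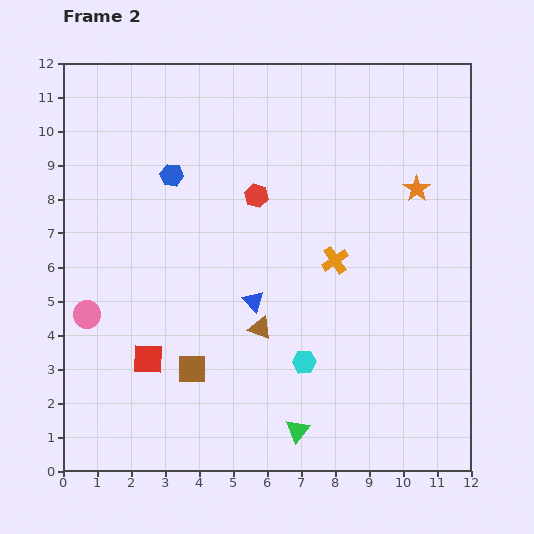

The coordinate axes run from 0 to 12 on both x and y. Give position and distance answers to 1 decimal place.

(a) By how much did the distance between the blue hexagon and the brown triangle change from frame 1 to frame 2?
+2.0

Distance in frame 1: 3.2. Distance in frame 2: 5.2.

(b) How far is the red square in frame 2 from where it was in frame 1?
1.5

The red square moved from (1.1, 3.8) to (2.5, 3.3), a distance of √(1.4² + 0.5²) ≈ 1.5.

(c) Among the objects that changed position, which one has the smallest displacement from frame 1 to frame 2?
the blue triangle

(moved 0.6)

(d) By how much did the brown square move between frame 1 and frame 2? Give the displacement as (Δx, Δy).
(-3.9, 0.2)

The brown square was at (7.7, 2.8) in frame 1 and (3.8, 3.0) in frame 2.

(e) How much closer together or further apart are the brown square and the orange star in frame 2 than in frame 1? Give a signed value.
+5.2

Distance in frame 1: 3.3. Distance in frame 2: 8.5.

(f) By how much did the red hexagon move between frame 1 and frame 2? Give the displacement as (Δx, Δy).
(-0.5, 2.1)

The red hexagon was at (6.2, 6.0) in frame 1 and (5.7, 8.1) in frame 2.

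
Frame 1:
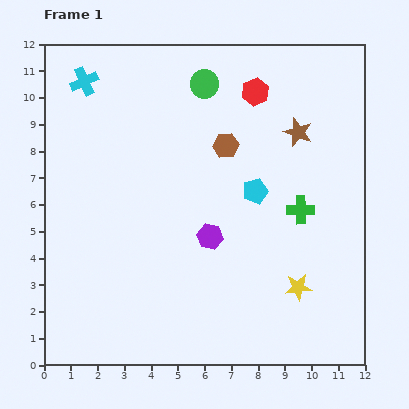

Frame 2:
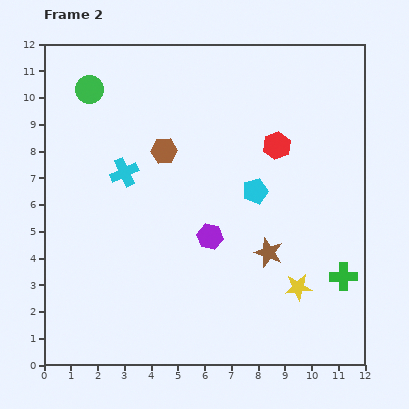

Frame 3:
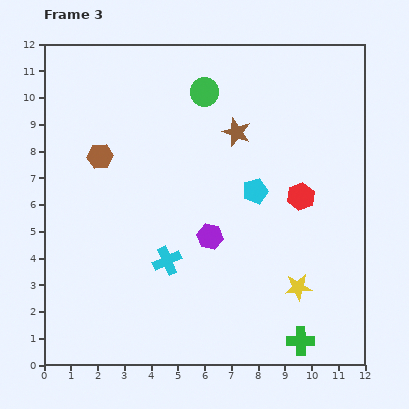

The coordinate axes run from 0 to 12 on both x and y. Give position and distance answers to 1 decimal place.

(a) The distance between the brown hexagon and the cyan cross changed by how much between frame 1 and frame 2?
-4.1

Distance in frame 1: 5.8. Distance in frame 2: 1.7.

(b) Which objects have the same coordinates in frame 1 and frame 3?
the yellow star, the cyan pentagon, the purple hexagon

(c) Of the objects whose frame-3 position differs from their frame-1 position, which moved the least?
the green circle

(moved 0.3)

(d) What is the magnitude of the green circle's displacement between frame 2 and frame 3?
4.3

The green circle moved from (1.7, 10.3) to (6.0, 10.2), a distance of √(4.3² + 0.1²) ≈ 4.3.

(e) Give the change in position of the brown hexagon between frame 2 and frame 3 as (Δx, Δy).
(-2.4, -0.2)

The brown hexagon was at (4.5, 8.0) in frame 2 and (2.1, 7.8) in frame 3.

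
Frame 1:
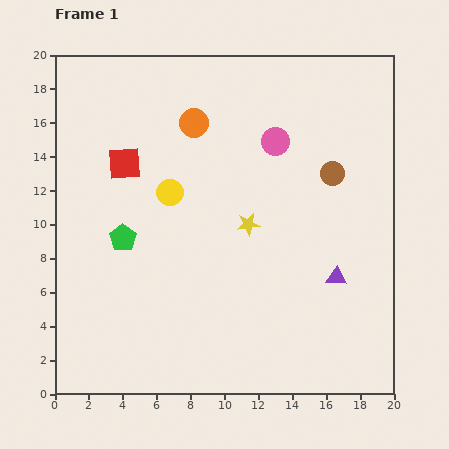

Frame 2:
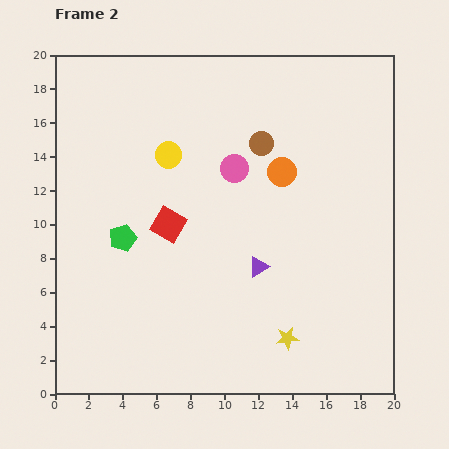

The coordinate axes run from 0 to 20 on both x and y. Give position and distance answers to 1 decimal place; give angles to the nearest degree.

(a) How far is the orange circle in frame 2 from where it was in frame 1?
6.0

The orange circle moved from (8.2, 16.0) to (13.4, 13.1), a distance of √(5.2² + 2.9²) ≈ 6.0.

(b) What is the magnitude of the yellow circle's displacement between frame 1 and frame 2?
2.2

The yellow circle moved from (6.8, 11.9) to (6.7, 14.1), a distance of √(0.1² + 2.2²) ≈ 2.2.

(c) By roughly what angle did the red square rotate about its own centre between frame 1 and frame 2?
35° clockwise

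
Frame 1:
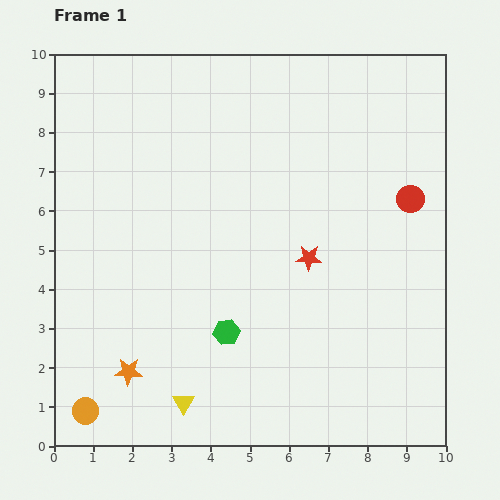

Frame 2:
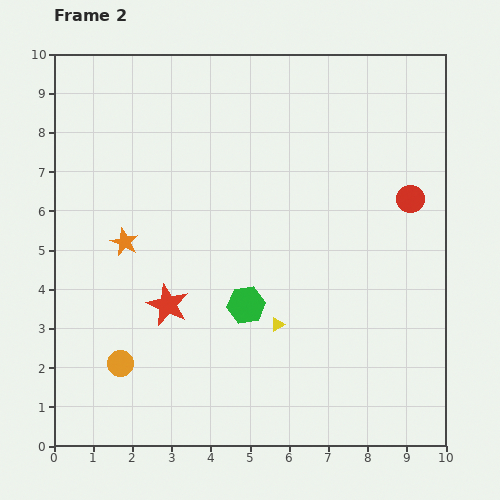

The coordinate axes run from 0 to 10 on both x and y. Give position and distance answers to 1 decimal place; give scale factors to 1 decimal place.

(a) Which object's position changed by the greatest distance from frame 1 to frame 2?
the red star

(moved 3.8; next 3.3)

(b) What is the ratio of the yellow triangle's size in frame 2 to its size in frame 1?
0.6×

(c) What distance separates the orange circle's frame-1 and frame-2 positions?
1.5

The orange circle moved from (0.8, 0.9) to (1.7, 2.1), a distance of √(0.9² + 1.2²) ≈ 1.5.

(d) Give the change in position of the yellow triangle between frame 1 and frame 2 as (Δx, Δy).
(2.4, 2.0)

The yellow triangle was at (3.3, 1.1) in frame 1 and (5.7, 3.1) in frame 2.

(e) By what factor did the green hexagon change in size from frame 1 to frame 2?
1.4×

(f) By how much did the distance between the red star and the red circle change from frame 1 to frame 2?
+3.8

Distance in frame 1: 3.0. Distance in frame 2: 6.8.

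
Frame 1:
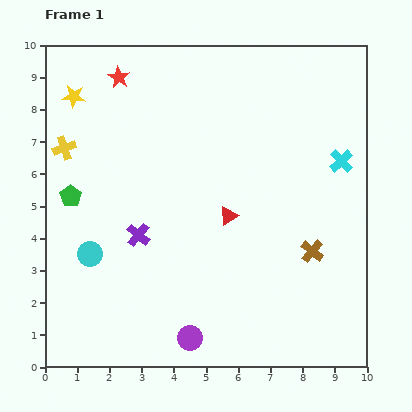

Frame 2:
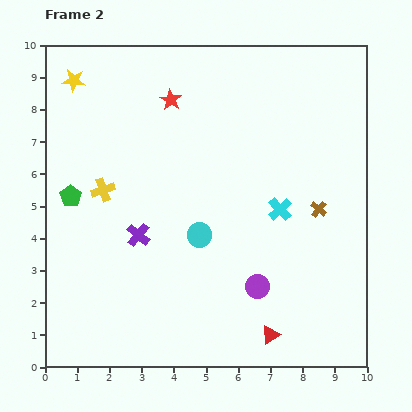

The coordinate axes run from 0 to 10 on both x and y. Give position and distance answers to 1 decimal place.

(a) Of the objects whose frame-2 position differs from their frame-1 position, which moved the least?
the yellow star

(moved 0.5)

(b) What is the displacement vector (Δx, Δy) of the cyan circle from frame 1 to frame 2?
(3.4, 0.6)

The cyan circle was at (1.4, 3.5) in frame 1 and (4.8, 4.1) in frame 2.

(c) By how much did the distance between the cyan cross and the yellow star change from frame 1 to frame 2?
-1.0

Distance in frame 1: 8.5. Distance in frame 2: 7.5.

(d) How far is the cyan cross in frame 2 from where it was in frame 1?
2.4

The cyan cross moved from (9.2, 6.4) to (7.3, 4.9), a distance of √(1.9² + 1.5²) ≈ 2.4.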